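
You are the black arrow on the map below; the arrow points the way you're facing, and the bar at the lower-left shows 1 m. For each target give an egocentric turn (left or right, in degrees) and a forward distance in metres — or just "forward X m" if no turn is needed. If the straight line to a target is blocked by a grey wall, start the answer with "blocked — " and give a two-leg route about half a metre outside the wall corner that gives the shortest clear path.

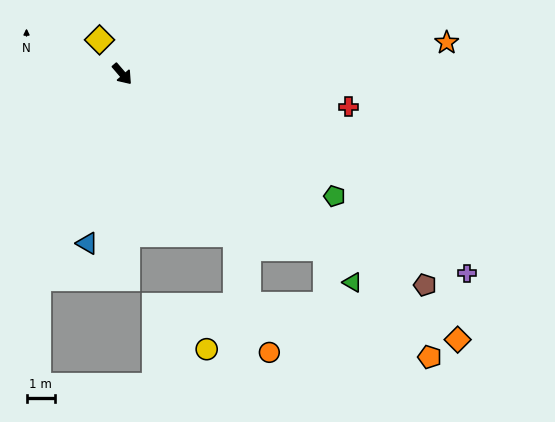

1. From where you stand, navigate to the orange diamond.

turn left 11°, forward 15.1 m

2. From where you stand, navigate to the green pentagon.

turn left 19°, forward 8.7 m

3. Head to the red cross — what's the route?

turn left 41°, forward 8.1 m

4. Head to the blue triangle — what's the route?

turn right 52°, forward 6.1 m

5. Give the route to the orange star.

turn left 55°, forward 11.5 m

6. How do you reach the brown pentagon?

turn left 14°, forward 13.0 m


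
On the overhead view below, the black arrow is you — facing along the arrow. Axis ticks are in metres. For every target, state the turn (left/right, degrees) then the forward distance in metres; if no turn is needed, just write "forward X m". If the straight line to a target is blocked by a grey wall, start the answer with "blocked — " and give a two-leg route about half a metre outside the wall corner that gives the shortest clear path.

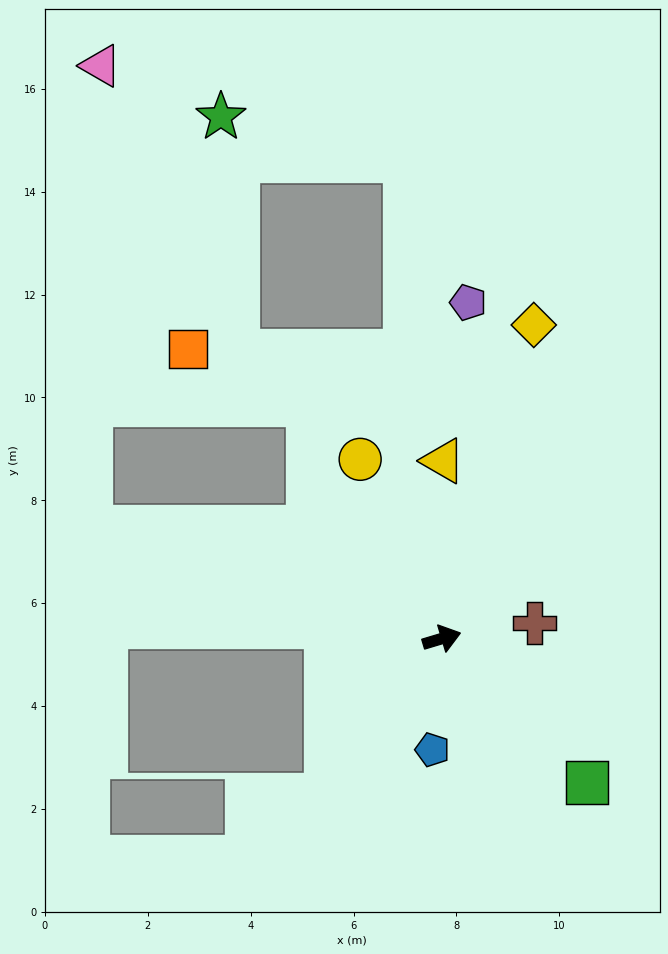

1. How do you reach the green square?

turn right 61°, forward 4.0 m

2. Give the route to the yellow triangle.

turn left 73°, forward 3.5 m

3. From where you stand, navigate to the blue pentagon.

turn right 112°, forward 2.2 m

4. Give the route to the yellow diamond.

turn left 57°, forward 6.4 m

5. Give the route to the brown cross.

turn right 7°, forward 1.8 m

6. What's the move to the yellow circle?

turn left 98°, forward 3.8 m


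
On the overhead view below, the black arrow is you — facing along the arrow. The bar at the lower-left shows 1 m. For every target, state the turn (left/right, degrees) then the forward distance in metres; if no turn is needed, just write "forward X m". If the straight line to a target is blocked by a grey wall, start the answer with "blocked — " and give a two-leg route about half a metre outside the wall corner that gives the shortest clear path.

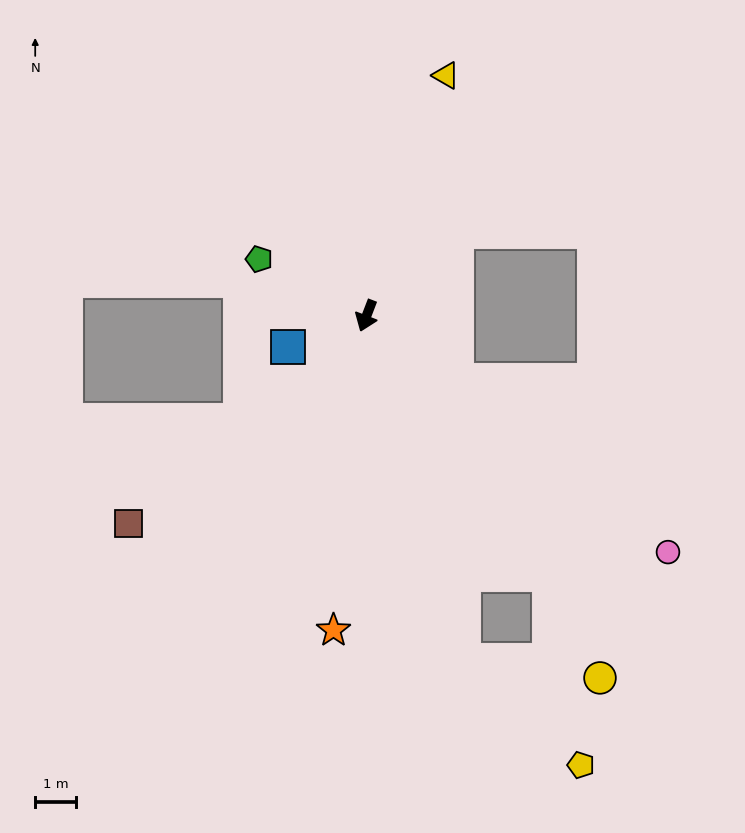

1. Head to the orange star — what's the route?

turn left 15°, forward 7.7 m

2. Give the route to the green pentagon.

turn right 97°, forward 3.0 m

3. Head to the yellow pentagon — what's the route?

blocked — turn left 56°, forward 7.7 m, then turn right 25°, forward 4.7 m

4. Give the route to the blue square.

turn right 47°, forward 2.1 m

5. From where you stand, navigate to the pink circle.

turn left 73°, forward 9.3 m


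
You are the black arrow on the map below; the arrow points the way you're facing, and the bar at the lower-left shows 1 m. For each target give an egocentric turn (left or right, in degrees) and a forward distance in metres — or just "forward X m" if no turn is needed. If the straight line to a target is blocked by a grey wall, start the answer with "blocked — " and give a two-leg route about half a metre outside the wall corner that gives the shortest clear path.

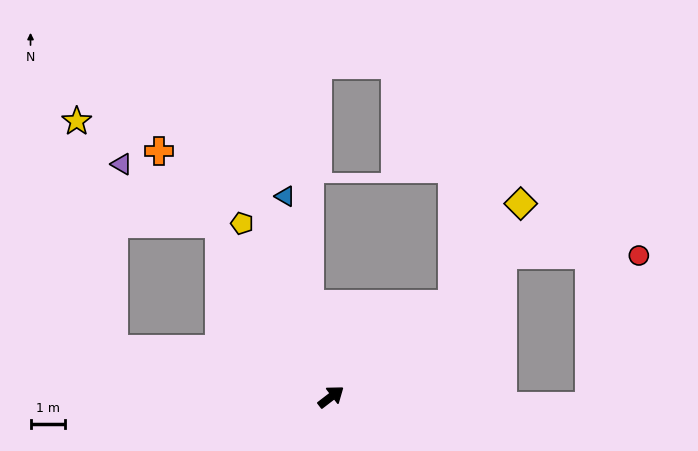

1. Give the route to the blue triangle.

turn left 65°, forward 6.0 m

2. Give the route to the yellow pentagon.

turn left 80°, forward 5.7 m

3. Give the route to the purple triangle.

blocked — turn left 85°, forward 6.0 m, then turn left 26°, forward 3.4 m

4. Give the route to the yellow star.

blocked — turn left 130°, forward 6.5 m, then turn right 68°, forward 6.8 m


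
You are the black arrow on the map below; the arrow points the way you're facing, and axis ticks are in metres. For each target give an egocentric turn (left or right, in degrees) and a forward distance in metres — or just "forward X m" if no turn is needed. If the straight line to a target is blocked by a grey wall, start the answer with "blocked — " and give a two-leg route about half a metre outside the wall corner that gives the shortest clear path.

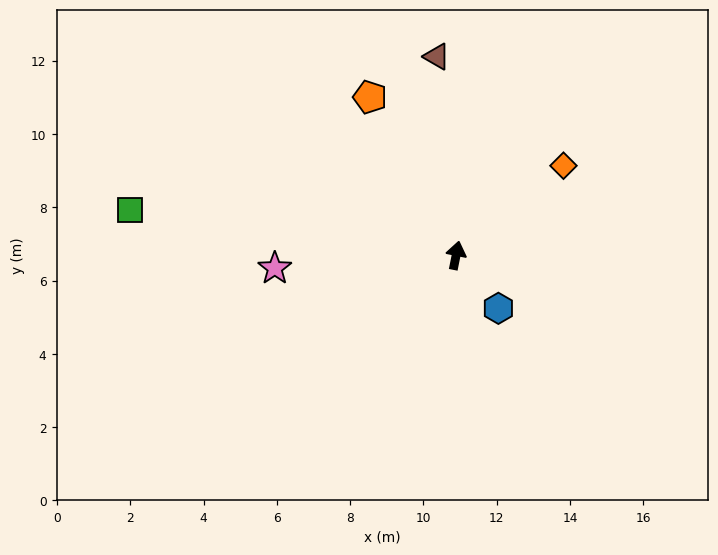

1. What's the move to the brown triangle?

turn left 17°, forward 5.4 m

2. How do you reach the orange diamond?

turn right 39°, forward 3.8 m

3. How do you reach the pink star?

turn left 105°, forward 5.0 m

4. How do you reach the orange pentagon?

turn left 40°, forward 4.9 m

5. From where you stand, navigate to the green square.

turn left 93°, forward 9.0 m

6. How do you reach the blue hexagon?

turn right 130°, forward 1.9 m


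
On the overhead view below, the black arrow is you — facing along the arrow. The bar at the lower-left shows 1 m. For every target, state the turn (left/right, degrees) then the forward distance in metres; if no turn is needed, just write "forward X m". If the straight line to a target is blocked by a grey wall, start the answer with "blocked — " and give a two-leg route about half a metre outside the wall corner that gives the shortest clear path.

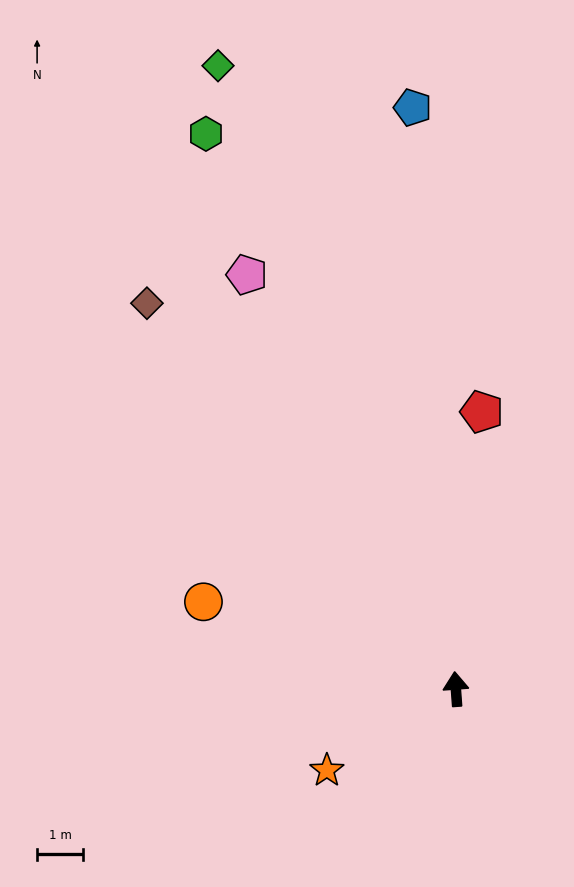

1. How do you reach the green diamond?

turn left 17°, forward 14.5 m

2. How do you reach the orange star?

turn left 118°, forward 3.3 m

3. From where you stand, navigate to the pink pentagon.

turn left 23°, forward 10.1 m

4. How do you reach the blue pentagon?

forward 12.7 m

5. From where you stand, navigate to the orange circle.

turn left 67°, forward 5.8 m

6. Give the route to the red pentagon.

turn right 10°, forward 6.0 m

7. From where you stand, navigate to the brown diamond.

turn left 35°, forward 10.7 m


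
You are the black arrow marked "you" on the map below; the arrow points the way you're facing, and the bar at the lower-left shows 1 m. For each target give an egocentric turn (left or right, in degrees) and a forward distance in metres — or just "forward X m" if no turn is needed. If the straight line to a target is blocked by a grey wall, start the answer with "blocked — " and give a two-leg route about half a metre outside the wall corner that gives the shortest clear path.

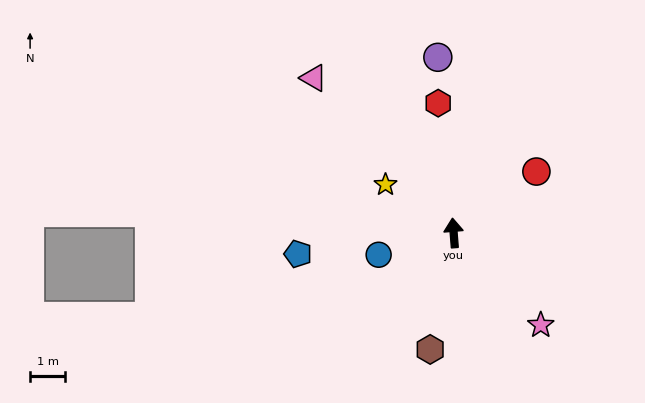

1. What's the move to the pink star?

turn right 141°, forward 3.6 m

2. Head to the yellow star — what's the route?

turn left 50°, forward 2.4 m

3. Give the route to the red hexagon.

turn left 2°, forward 3.7 m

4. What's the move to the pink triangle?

turn left 38°, forward 6.0 m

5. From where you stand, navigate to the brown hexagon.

turn left 164°, forward 3.4 m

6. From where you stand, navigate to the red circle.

turn right 58°, forward 3.0 m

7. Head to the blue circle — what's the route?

turn left 102°, forward 2.2 m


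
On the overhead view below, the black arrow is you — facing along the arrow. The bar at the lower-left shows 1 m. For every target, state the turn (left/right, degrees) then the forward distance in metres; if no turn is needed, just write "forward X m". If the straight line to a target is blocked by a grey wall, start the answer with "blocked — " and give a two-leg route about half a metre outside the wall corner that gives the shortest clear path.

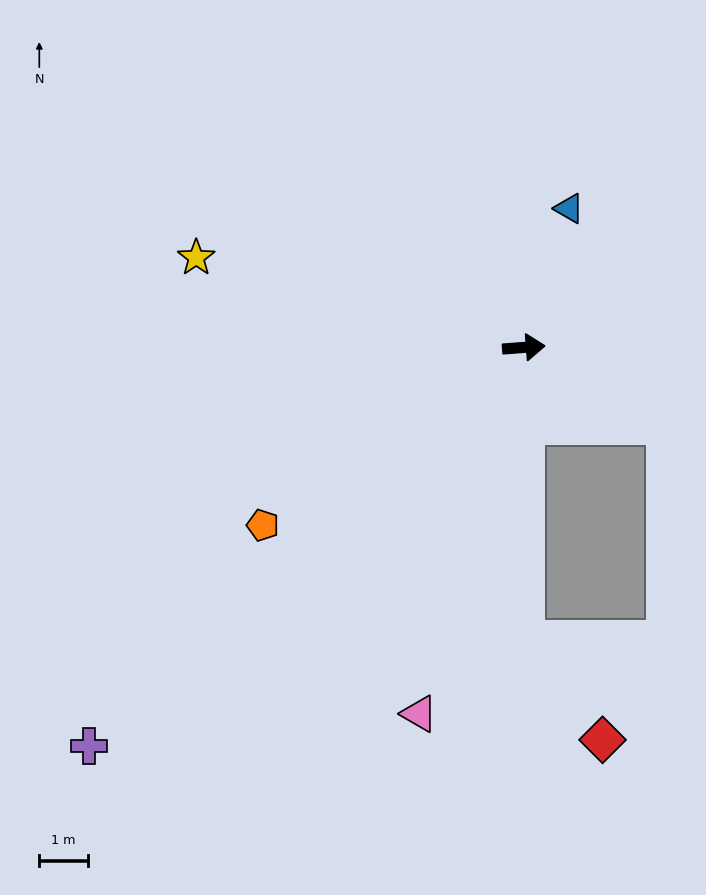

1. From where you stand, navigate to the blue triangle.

turn left 68°, forward 3.0 m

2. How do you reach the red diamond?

blocked — turn right 94°, forward 6.0 m, then turn left 38°, forward 2.6 m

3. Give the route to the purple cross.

turn right 142°, forward 12.1 m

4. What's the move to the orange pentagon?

turn right 150°, forward 6.5 m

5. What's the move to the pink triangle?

turn right 110°, forward 7.8 m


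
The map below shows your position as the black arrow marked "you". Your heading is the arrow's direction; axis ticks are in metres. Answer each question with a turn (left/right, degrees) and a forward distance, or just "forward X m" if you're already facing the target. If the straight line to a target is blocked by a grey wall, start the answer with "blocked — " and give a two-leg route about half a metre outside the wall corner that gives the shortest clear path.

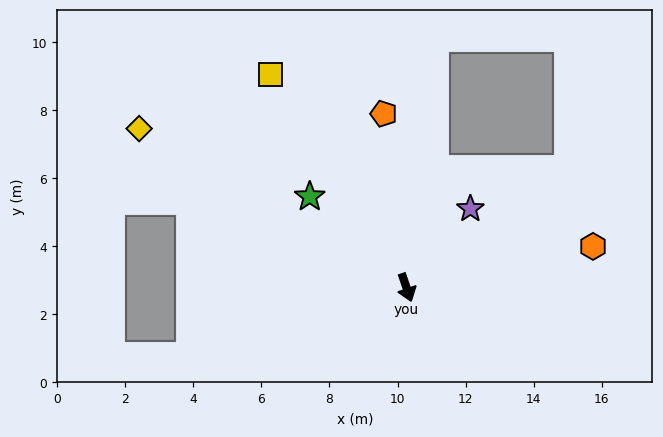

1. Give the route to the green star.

turn right 152°, forward 3.9 m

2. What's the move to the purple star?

turn left 122°, forward 3.0 m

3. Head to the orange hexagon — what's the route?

turn left 84°, forward 5.6 m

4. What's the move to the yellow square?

turn right 166°, forward 7.4 m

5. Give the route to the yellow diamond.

turn right 140°, forward 9.1 m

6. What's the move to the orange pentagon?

turn left 169°, forward 5.2 m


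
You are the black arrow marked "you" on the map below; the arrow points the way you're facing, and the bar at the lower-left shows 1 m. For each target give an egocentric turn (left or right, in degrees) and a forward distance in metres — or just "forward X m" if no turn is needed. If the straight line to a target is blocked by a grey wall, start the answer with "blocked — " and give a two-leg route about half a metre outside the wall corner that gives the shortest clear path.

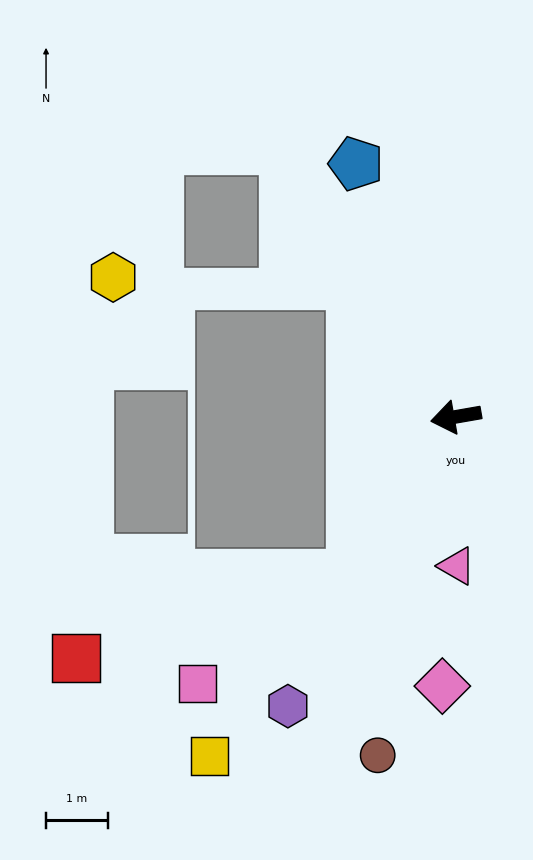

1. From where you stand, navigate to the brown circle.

turn left 67°, forward 5.6 m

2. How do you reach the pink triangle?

turn left 80°, forward 2.4 m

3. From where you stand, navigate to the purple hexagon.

turn left 50°, forward 5.4 m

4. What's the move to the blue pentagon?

turn right 78°, forward 4.4 m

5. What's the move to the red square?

blocked — turn left 47°, forward 3.1 m, then turn right 40°, forward 4.7 m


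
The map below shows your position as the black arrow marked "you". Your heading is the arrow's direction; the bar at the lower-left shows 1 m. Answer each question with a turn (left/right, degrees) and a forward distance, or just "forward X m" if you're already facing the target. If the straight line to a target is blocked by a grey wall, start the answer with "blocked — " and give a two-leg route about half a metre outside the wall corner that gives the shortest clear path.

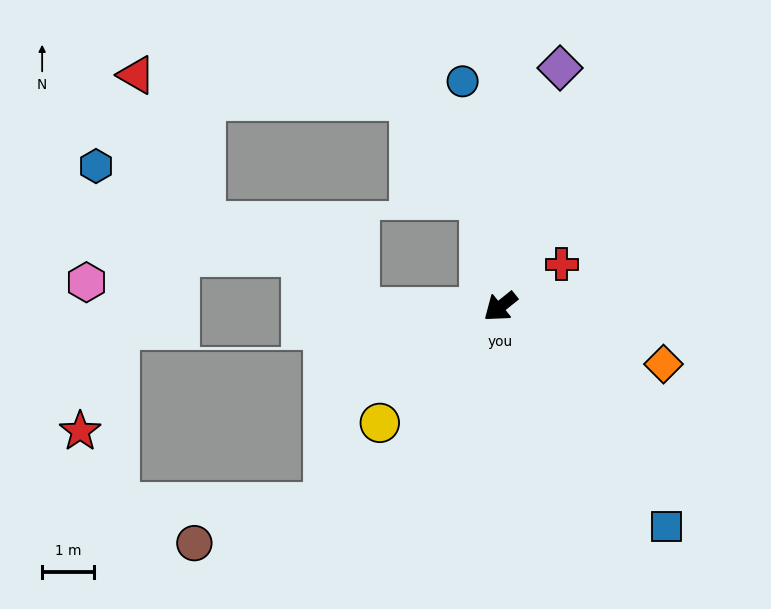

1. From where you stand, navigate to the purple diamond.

turn right 143°, forward 4.7 m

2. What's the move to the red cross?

turn left 176°, forward 1.4 m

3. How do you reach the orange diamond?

turn left 122°, forward 3.3 m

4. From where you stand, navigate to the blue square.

turn left 88°, forward 5.3 m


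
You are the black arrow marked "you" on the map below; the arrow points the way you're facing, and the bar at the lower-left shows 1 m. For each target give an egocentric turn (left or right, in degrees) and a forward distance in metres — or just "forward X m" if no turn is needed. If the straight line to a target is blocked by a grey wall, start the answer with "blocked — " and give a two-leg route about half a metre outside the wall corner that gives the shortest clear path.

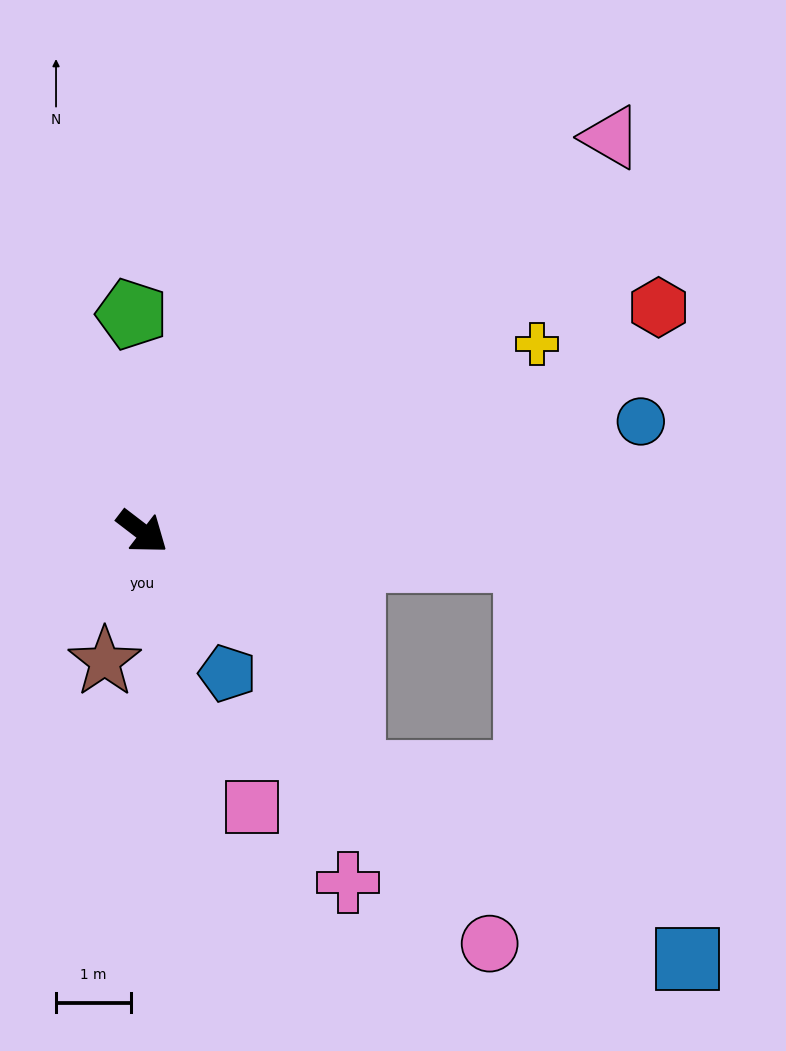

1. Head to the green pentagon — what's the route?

turn left 130°, forward 2.9 m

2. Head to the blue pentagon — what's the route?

turn right 22°, forward 2.2 m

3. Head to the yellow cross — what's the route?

turn left 63°, forward 5.8 m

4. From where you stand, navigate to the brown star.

turn right 69°, forward 1.8 m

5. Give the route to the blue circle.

turn left 50°, forward 6.8 m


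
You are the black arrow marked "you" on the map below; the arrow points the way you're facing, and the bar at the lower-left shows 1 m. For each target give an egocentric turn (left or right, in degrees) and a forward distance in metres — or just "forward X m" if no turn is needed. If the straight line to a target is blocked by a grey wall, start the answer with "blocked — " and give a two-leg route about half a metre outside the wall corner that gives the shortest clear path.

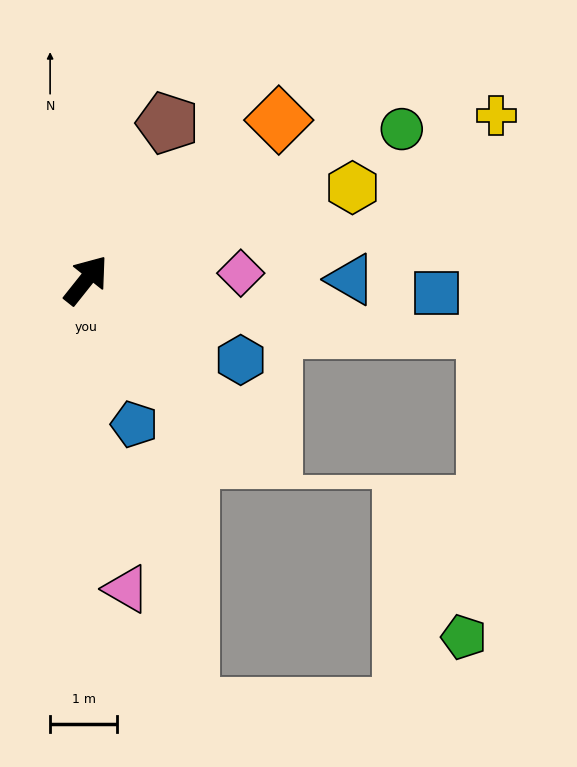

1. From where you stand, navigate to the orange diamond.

turn right 12°, forward 3.7 m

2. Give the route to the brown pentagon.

turn left 11°, forward 2.6 m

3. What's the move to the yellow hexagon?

turn right 32°, forward 4.2 m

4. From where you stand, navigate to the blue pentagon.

turn right 123°, forward 2.3 m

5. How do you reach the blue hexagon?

turn right 79°, forward 2.6 m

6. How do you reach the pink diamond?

turn right 49°, forward 2.3 m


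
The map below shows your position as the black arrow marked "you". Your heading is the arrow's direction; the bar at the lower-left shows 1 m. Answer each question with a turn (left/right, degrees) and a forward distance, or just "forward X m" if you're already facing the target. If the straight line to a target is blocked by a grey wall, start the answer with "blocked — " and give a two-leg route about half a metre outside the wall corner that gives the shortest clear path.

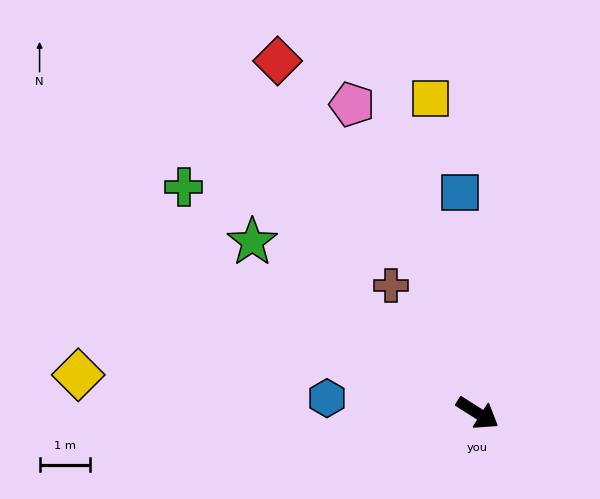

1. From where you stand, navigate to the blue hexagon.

turn right 153°, forward 3.0 m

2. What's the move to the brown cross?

turn left 156°, forward 3.0 m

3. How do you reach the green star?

turn left 175°, forward 5.6 m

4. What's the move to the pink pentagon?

turn left 144°, forward 6.6 m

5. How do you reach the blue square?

turn left 127°, forward 4.4 m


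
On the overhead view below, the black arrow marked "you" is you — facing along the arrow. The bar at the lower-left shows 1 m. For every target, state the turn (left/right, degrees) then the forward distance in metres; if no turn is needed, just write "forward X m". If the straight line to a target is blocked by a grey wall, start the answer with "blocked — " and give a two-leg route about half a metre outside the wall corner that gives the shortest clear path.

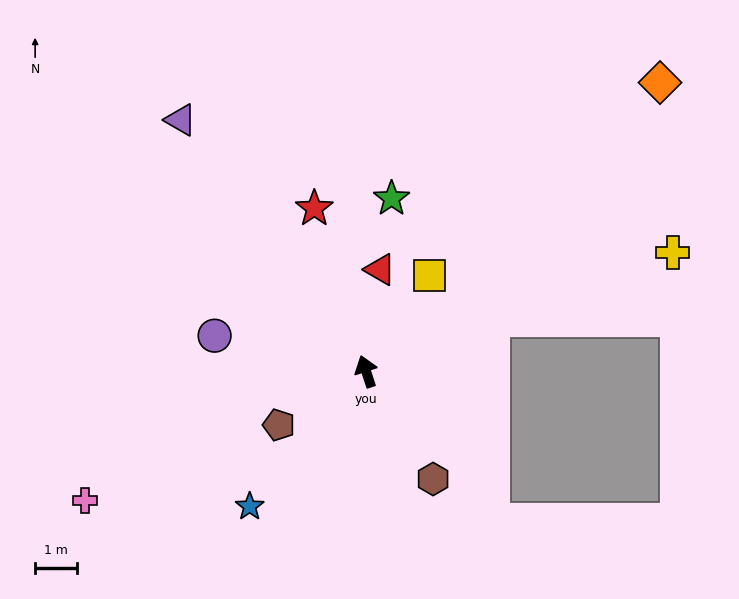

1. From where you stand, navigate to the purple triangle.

turn left 18°, forward 7.4 m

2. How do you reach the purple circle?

turn left 59°, forward 3.7 m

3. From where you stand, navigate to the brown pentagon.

turn left 103°, forward 2.4 m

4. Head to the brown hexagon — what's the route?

turn right 166°, forward 3.0 m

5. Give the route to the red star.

forward 4.1 m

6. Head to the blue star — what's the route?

turn left 121°, forward 4.2 m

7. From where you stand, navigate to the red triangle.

turn right 26°, forward 2.4 m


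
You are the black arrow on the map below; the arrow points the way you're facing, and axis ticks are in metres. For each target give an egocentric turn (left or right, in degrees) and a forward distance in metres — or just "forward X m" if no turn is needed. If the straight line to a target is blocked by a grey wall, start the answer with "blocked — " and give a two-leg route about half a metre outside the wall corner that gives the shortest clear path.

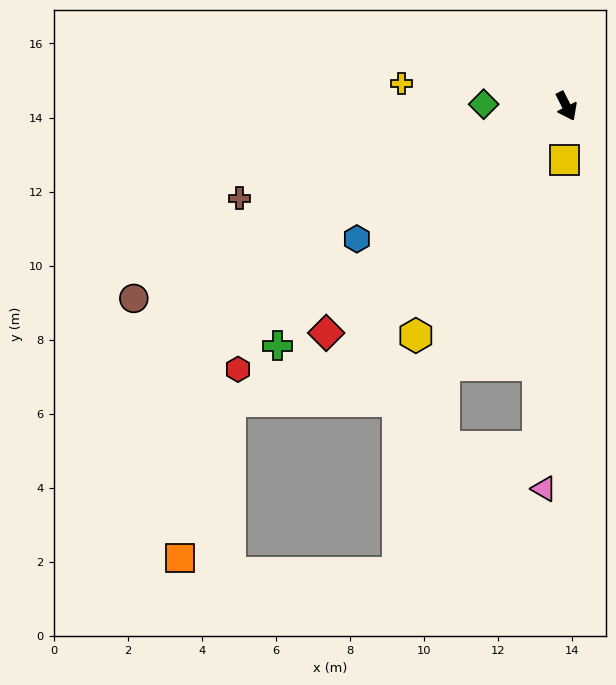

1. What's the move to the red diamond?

turn right 73°, forward 8.9 m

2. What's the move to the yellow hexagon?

turn right 60°, forward 7.4 m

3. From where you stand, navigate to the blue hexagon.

turn right 84°, forward 6.7 m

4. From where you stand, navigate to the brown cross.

turn right 101°, forward 9.2 m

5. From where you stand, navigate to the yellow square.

turn right 29°, forward 1.5 m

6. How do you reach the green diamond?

turn right 118°, forward 2.2 m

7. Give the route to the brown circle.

turn right 93°, forward 12.8 m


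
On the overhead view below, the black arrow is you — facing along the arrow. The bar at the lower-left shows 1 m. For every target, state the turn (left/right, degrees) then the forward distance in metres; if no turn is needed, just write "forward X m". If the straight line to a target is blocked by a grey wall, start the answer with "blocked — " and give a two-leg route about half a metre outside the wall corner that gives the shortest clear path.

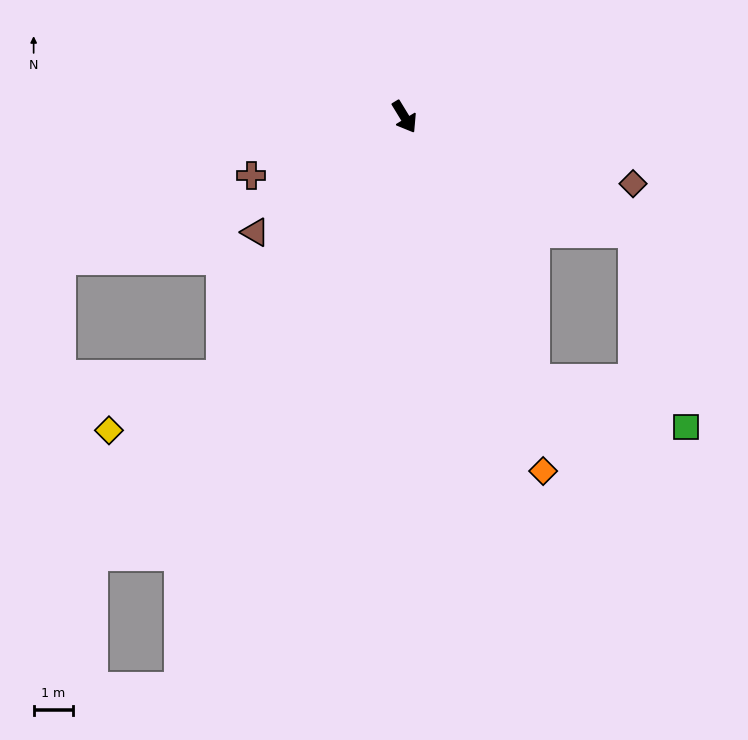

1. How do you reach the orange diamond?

turn right 10°, forward 9.7 m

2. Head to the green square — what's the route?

blocked — turn right 5°, forward 7.5 m, then turn left 47°, forward 4.1 m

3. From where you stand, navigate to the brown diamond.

turn left 42°, forward 6.1 m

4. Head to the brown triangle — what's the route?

turn right 84°, forward 4.8 m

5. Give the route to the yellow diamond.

blocked — turn right 66°, forward 8.1 m, then turn right 30°, forward 3.2 m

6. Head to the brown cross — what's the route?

turn right 100°, forward 4.2 m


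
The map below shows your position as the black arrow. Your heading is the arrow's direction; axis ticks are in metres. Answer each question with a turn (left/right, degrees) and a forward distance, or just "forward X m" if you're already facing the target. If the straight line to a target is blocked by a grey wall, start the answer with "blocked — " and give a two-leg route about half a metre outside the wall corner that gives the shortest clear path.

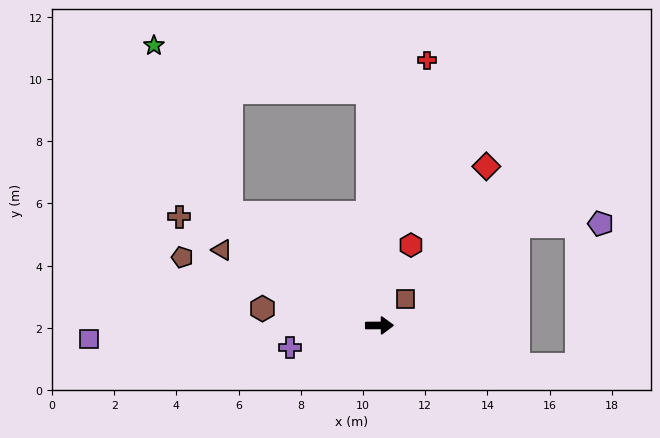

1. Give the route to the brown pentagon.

turn left 161°, forward 6.7 m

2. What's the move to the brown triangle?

turn left 154°, forward 5.6 m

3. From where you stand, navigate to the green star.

blocked — turn left 143°, forward 6.0 m, then turn right 29°, forward 5.9 m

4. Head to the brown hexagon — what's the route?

turn left 171°, forward 3.8 m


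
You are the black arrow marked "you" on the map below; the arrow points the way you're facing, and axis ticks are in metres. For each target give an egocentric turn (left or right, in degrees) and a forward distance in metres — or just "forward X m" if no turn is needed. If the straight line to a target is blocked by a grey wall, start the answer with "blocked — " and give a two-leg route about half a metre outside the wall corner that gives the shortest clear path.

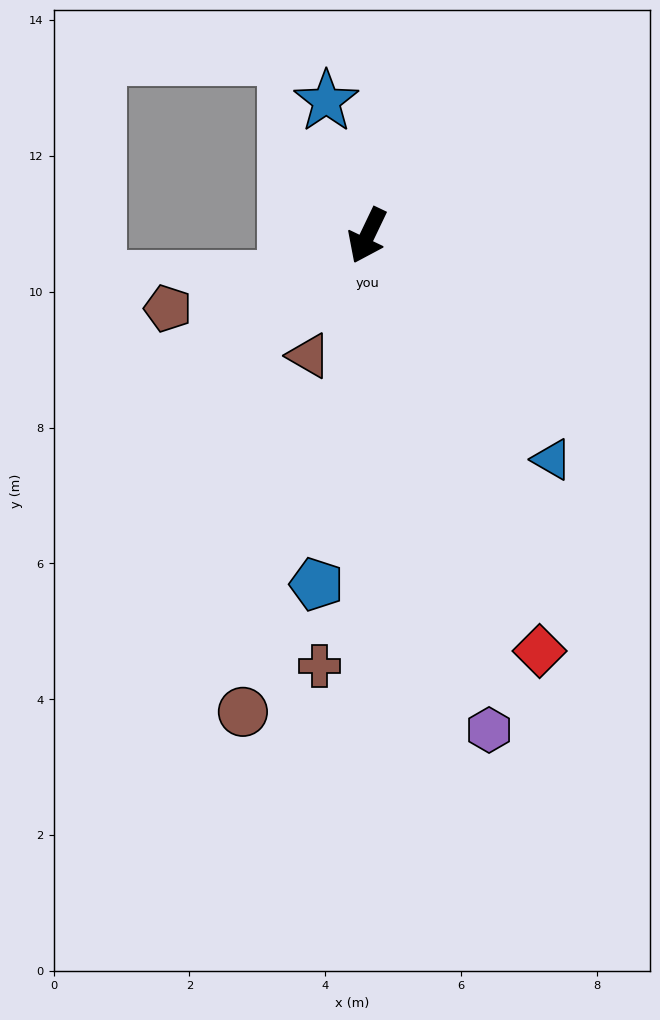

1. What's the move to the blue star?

turn right 137°, forward 2.1 m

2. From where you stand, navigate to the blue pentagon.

turn left 17°, forward 5.2 m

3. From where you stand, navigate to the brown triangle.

forward 2.0 m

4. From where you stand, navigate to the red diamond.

turn left 48°, forward 6.6 m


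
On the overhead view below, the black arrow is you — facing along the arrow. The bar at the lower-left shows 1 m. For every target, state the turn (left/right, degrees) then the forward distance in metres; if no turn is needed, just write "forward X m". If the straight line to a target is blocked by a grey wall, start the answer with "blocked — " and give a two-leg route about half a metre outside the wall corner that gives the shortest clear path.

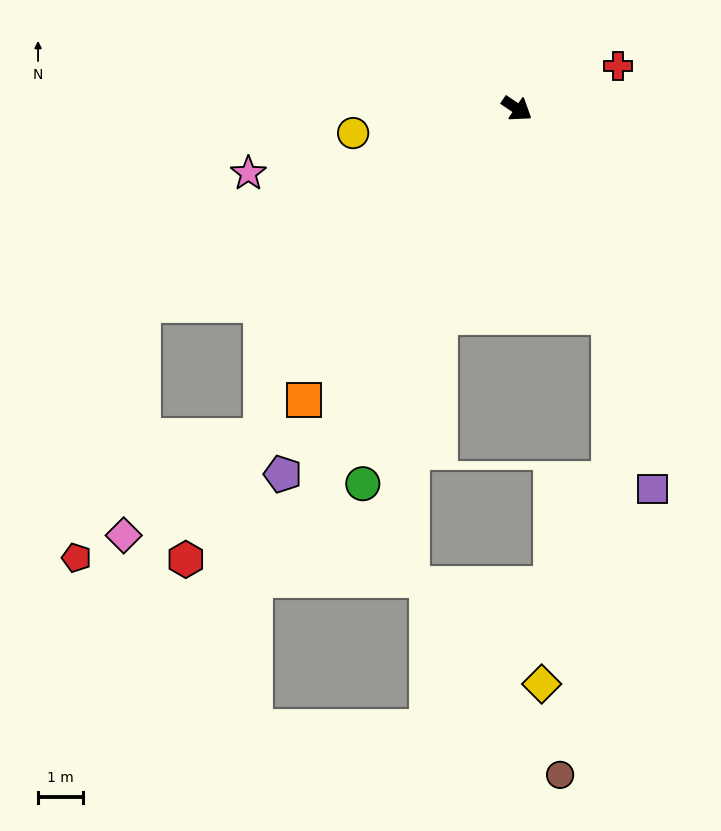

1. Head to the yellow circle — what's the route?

turn right 138°, forward 3.7 m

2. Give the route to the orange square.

turn right 92°, forward 8.0 m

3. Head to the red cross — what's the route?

turn left 57°, forward 2.4 m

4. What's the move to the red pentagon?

blocked — turn right 119°, forward 9.4 m, then turn left 48°, forward 5.8 m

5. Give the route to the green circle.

turn right 78°, forward 9.0 m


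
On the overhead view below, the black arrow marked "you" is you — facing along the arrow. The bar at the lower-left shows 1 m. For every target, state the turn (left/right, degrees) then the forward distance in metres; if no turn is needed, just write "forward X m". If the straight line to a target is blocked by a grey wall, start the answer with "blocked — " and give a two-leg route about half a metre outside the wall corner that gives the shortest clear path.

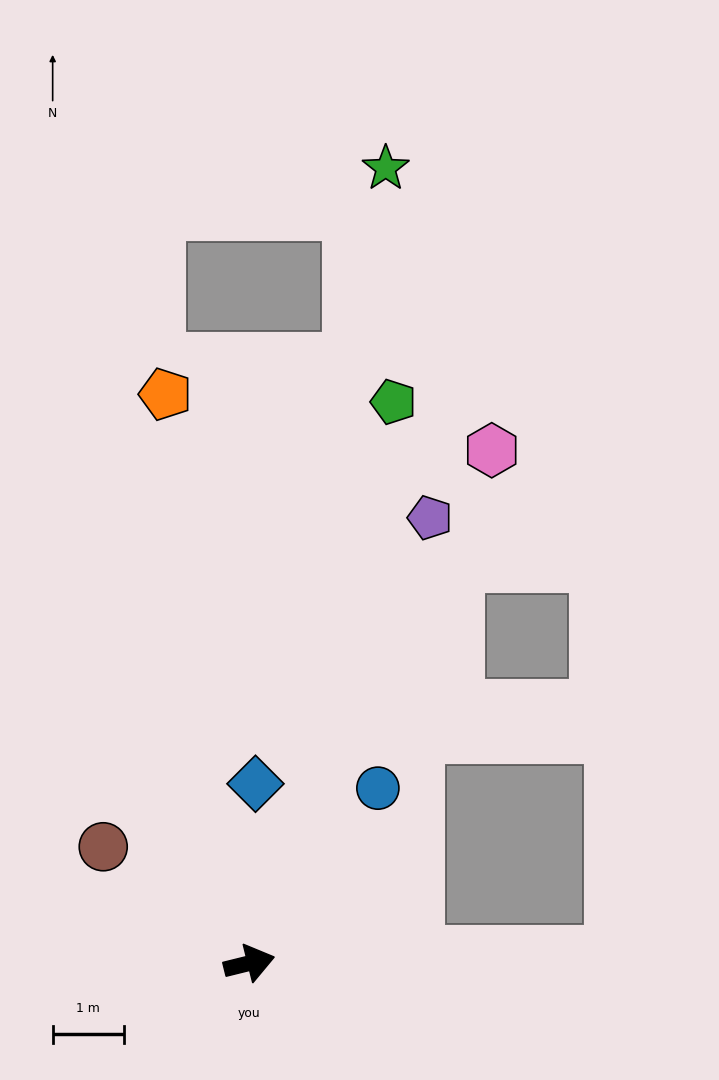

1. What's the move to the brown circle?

turn left 128°, forward 2.6 m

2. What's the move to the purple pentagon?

turn left 54°, forward 6.7 m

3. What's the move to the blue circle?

turn left 40°, forward 3.0 m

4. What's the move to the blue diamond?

turn left 74°, forward 2.5 m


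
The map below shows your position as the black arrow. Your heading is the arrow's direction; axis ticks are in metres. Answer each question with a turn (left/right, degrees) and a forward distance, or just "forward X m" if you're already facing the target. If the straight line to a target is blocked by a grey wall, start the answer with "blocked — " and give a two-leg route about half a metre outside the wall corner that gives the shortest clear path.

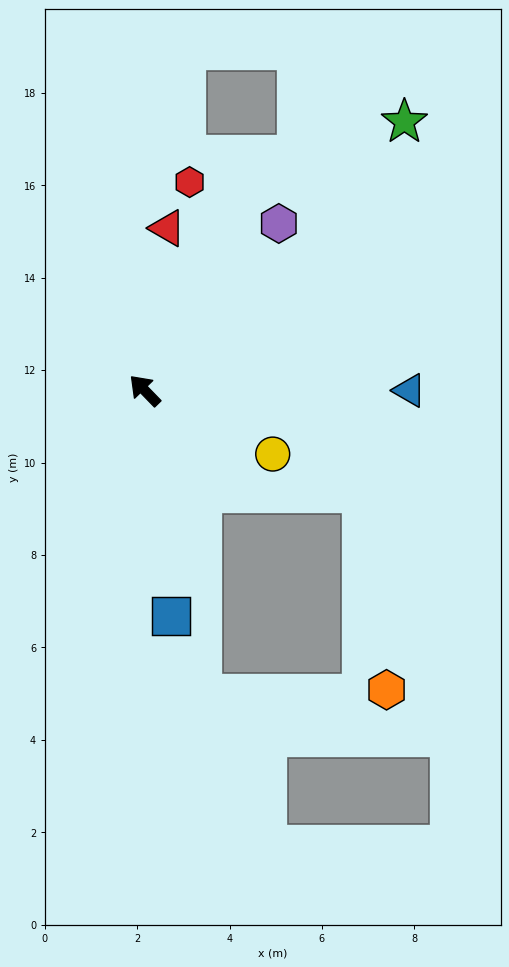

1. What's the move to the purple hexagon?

turn right 83°, forward 4.6 m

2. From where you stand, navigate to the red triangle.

turn right 52°, forward 3.5 m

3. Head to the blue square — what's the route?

turn left 142°, forward 4.9 m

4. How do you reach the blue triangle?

turn right 134°, forward 5.7 m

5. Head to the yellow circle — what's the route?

turn right 161°, forward 3.1 m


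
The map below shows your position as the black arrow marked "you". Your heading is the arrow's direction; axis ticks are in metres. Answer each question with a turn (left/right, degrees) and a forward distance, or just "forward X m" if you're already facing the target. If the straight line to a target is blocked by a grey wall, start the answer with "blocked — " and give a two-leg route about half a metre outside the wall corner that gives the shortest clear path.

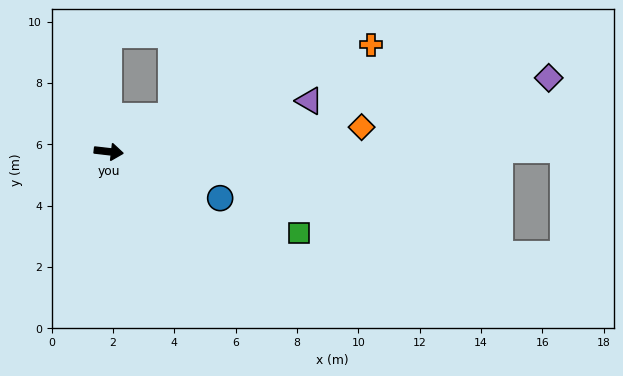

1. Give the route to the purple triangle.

turn left 21°, forward 6.7 m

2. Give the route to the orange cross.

turn left 29°, forward 9.2 m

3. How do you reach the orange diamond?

turn left 12°, forward 8.3 m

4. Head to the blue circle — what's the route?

turn right 16°, forward 3.9 m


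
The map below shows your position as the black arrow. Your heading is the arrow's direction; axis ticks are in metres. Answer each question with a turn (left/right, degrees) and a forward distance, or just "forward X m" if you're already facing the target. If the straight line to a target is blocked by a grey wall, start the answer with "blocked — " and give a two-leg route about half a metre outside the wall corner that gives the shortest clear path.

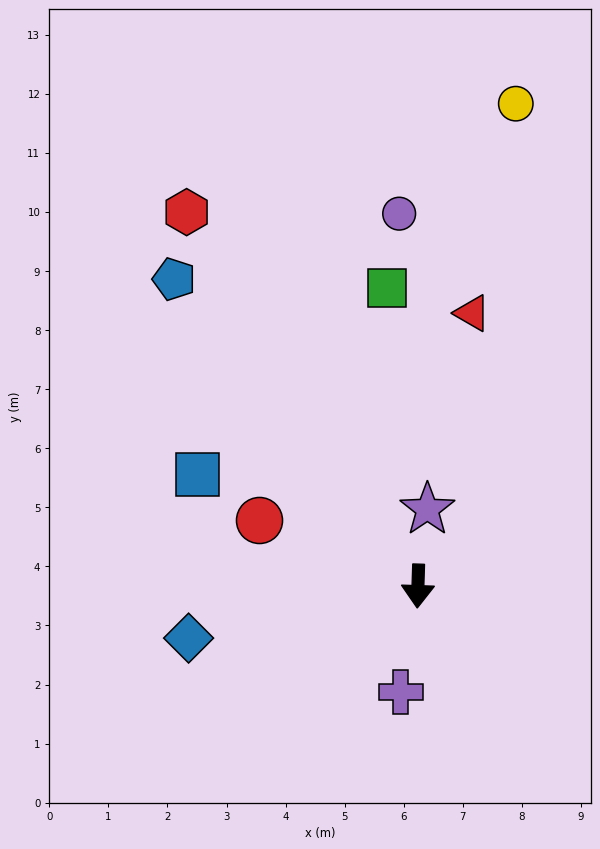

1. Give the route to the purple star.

turn left 175°, forward 1.3 m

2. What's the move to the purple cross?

turn right 7°, forward 1.8 m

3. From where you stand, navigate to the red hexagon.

turn right 146°, forward 7.4 m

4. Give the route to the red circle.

turn right 111°, forward 2.9 m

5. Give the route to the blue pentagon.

turn right 140°, forward 6.6 m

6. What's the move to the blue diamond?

turn right 75°, forward 4.0 m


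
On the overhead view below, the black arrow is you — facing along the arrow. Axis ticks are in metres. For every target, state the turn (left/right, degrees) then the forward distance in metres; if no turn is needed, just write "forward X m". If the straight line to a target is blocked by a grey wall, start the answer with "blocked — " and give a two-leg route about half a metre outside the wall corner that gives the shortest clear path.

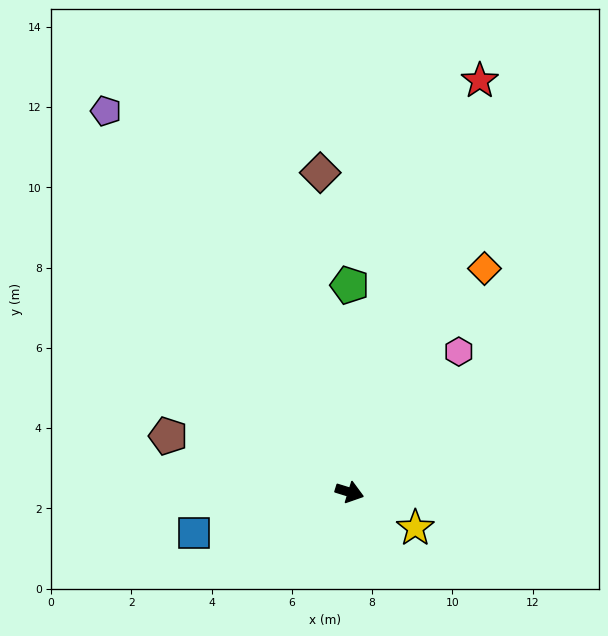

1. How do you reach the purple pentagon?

turn left 140°, forward 11.3 m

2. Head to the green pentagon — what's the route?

turn left 107°, forward 5.2 m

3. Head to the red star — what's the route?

turn left 90°, forward 10.8 m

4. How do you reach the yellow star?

turn right 11°, forward 1.9 m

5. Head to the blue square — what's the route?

turn right 148°, forward 4.0 m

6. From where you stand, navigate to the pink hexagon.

turn left 69°, forward 4.4 m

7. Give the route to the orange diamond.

turn left 76°, forward 6.5 m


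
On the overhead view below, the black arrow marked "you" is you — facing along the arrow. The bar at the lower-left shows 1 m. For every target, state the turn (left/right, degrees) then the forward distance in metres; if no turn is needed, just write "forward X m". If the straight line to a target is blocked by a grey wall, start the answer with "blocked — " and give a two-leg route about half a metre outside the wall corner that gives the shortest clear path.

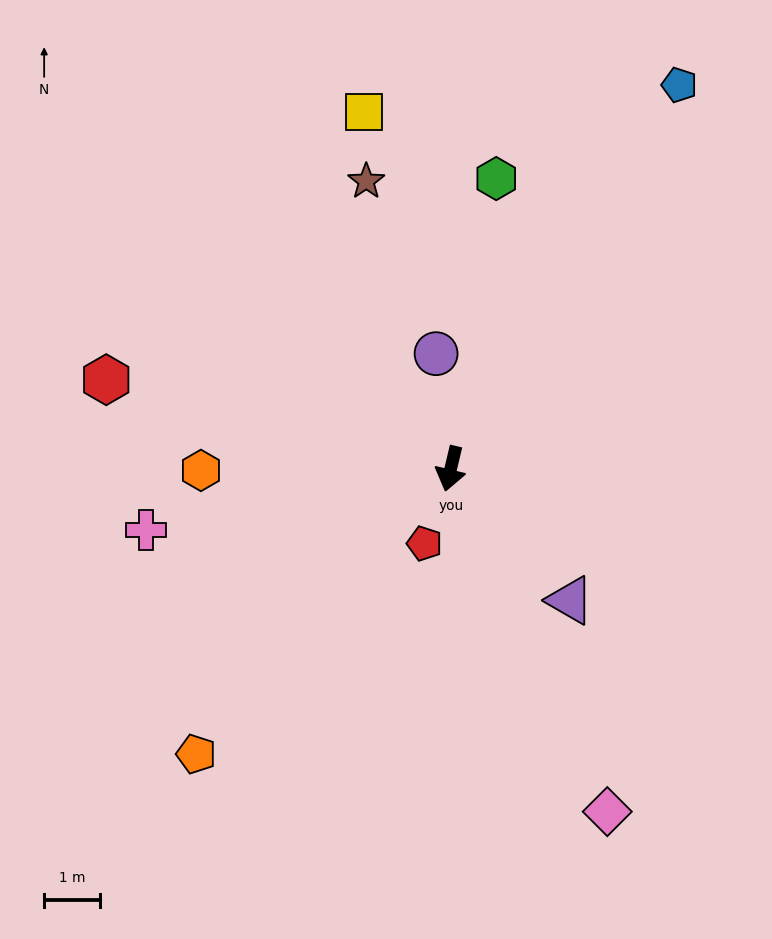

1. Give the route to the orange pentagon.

turn right 28°, forward 6.9 m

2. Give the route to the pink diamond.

turn left 38°, forward 6.8 m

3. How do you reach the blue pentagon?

turn left 163°, forward 8.1 m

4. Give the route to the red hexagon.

turn right 91°, forward 6.4 m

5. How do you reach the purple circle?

turn right 159°, forward 2.1 m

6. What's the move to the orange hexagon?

turn right 76°, forward 4.5 m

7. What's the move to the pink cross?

turn right 65°, forward 5.6 m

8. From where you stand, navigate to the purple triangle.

turn left 56°, forward 3.2 m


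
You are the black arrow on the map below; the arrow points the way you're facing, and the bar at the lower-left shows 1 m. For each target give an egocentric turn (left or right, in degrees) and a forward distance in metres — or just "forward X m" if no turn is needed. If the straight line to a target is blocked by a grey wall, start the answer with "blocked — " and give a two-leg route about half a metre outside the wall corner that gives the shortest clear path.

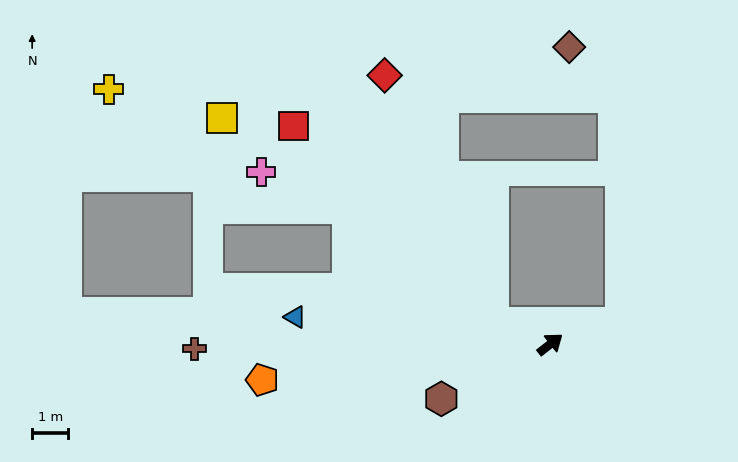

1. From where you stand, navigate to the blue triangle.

turn left 136°, forward 7.1 m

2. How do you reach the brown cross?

turn left 143°, forward 9.8 m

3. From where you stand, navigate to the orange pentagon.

turn left 149°, forward 8.0 m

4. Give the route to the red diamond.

blocked — turn left 121°, forward 1.7 m, then turn right 45°, forward 7.4 m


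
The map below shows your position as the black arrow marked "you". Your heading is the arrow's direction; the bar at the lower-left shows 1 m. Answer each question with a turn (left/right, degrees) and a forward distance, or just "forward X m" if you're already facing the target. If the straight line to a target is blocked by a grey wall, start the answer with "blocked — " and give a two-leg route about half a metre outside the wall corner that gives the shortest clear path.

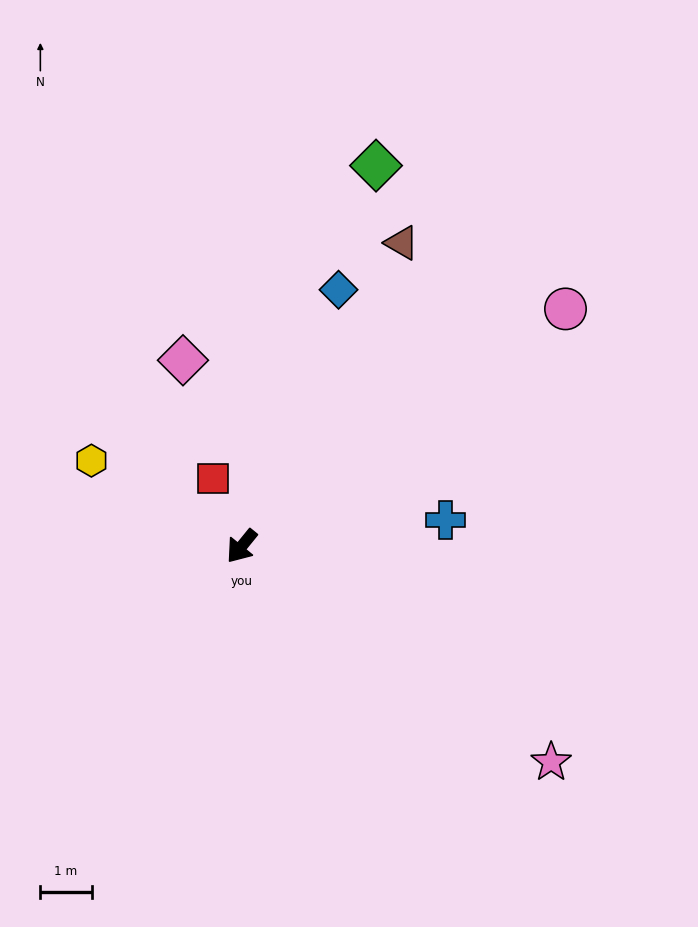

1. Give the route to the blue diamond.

turn right 162°, forward 5.4 m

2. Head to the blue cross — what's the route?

turn left 136°, forward 4.0 m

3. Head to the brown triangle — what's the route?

turn right 169°, forward 6.7 m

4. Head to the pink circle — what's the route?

turn left 165°, forward 7.8 m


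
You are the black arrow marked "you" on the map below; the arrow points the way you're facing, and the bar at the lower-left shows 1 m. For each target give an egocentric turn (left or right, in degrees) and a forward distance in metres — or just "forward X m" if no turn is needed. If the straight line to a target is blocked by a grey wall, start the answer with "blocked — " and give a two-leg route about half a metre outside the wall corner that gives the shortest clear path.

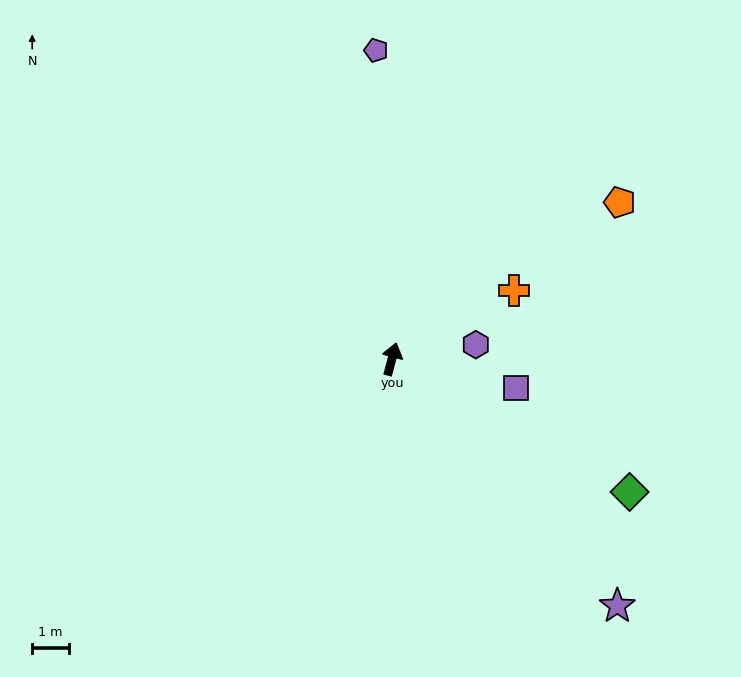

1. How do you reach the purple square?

turn right 88°, forward 3.5 m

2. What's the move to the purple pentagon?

turn left 18°, forward 8.4 m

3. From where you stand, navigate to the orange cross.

turn right 46°, forward 3.8 m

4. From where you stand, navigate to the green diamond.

turn right 104°, forward 7.4 m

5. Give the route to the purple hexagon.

turn right 65°, forward 2.3 m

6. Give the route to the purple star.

turn right 123°, forward 9.1 m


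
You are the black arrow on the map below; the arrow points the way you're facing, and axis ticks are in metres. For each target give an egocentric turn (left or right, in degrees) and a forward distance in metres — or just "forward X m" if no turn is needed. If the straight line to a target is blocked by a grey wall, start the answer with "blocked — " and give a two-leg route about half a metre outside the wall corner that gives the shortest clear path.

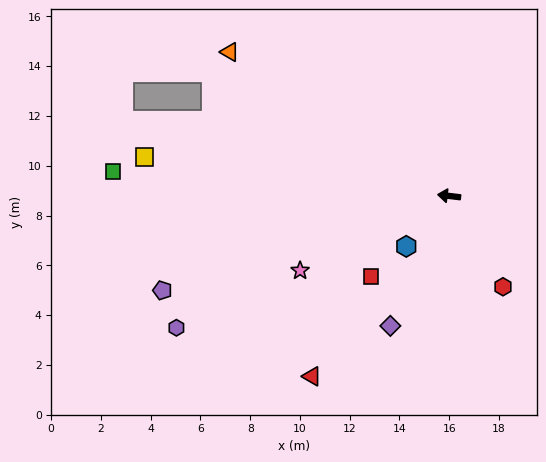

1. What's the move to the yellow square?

forward 12.3 m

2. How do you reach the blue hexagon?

turn left 56°, forward 2.7 m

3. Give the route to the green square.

turn left 3°, forward 13.6 m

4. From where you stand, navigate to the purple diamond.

turn left 72°, forward 5.7 m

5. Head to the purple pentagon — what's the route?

turn left 25°, forward 12.1 m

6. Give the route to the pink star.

turn left 33°, forward 6.7 m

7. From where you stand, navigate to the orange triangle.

turn right 26°, forward 10.5 m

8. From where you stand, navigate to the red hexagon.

turn left 127°, forward 4.2 m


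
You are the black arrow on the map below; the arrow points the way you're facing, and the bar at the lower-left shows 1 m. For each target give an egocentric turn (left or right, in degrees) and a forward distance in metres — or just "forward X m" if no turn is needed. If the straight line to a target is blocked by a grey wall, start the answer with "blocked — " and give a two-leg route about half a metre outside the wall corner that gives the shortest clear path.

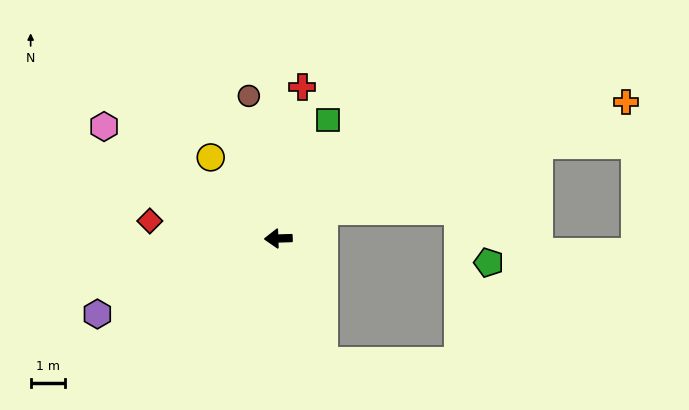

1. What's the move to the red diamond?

turn right 10°, forward 3.8 m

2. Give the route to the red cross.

turn right 101°, forward 4.5 m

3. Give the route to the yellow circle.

turn right 52°, forward 3.1 m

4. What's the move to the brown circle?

turn right 80°, forward 4.2 m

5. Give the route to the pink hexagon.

turn right 35°, forward 6.0 m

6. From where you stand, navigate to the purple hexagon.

turn left 21°, forward 5.7 m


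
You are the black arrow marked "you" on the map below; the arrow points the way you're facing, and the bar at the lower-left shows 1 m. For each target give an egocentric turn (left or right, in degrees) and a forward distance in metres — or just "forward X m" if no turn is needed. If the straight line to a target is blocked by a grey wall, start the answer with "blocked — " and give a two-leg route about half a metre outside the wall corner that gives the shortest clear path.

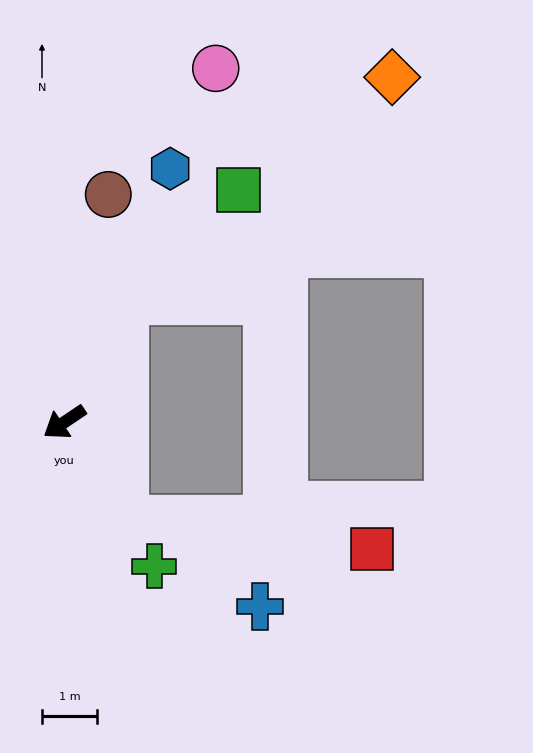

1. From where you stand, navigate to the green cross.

turn left 88°, forward 3.1 m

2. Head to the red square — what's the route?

blocked — turn left 88°, forward 2.1 m, then turn left 51°, forward 4.5 m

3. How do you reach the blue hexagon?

turn right 147°, forward 5.0 m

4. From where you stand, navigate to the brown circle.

turn right 135°, forward 4.2 m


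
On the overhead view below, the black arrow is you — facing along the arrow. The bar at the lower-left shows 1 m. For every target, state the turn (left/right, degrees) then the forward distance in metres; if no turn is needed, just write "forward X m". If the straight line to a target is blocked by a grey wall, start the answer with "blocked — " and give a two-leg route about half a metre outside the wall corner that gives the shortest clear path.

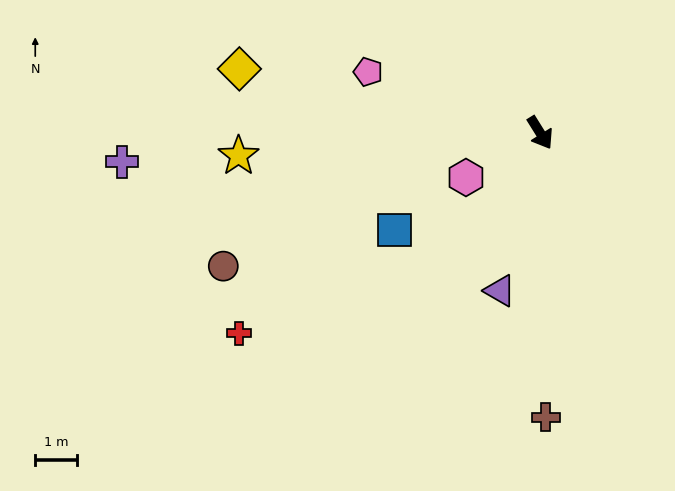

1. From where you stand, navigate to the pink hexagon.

turn right 91°, forward 2.1 m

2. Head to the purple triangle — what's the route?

turn right 46°, forward 3.9 m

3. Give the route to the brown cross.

turn right 31°, forward 6.8 m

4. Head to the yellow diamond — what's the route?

turn right 134°, forward 7.4 m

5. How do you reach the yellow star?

turn right 118°, forward 7.3 m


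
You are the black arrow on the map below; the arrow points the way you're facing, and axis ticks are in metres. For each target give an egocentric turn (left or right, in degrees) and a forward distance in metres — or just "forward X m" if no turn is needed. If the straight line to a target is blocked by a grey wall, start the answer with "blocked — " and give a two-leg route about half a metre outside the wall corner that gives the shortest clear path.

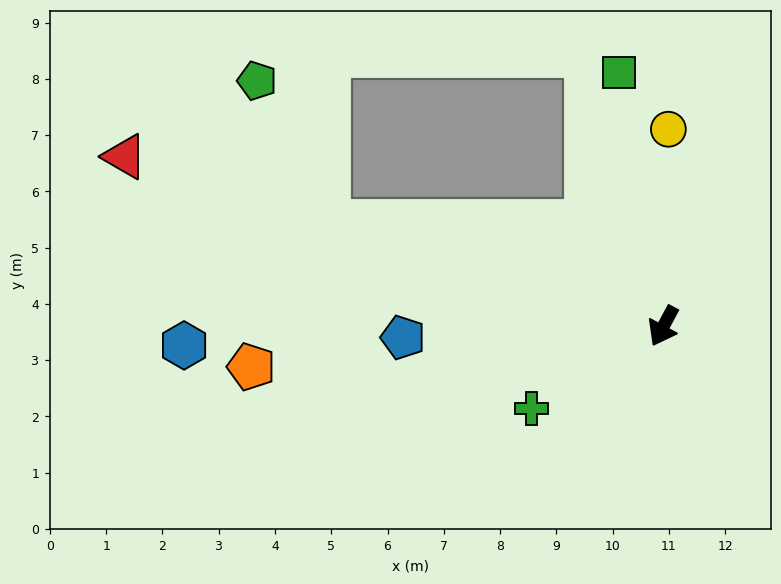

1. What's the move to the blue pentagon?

turn right 59°, forward 4.6 m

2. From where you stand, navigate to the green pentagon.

blocked — turn right 79°, forward 6.3 m, then turn right 47°, forward 2.8 m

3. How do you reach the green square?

turn right 142°, forward 4.6 m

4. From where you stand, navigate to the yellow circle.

turn right 153°, forward 3.5 m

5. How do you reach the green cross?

turn right 30°, forward 2.8 m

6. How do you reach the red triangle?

turn right 79°, forward 10.0 m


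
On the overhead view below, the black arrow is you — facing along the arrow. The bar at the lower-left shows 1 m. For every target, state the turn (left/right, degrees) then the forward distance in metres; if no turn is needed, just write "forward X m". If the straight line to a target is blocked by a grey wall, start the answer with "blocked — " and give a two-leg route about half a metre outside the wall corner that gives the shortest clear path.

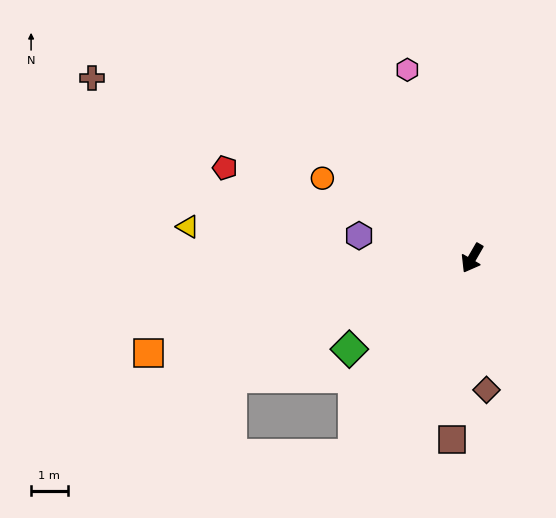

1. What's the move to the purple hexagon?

turn right 71°, forward 3.1 m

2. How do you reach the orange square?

turn right 44°, forward 9.2 m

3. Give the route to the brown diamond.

turn left 36°, forward 3.6 m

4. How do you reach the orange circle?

turn right 88°, forward 4.6 m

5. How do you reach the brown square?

turn left 24°, forward 5.0 m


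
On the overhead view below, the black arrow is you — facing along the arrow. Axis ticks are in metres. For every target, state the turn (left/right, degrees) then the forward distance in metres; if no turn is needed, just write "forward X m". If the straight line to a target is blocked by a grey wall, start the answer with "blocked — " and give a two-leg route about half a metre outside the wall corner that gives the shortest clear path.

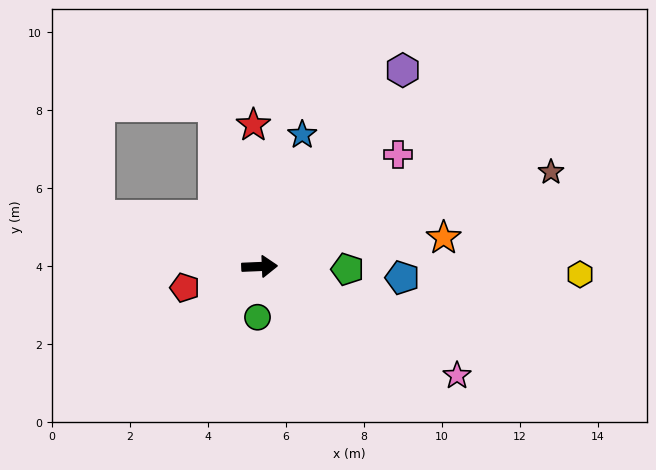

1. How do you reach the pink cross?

turn left 37°, forward 4.6 m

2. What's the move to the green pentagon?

turn right 4°, forward 2.3 m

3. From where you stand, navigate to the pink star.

turn right 31°, forward 5.8 m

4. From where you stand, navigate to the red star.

turn left 90°, forward 3.6 m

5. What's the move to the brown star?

turn left 16°, forward 7.9 m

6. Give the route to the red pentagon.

turn right 167°, forward 2.0 m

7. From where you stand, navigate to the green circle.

turn right 95°, forward 1.3 m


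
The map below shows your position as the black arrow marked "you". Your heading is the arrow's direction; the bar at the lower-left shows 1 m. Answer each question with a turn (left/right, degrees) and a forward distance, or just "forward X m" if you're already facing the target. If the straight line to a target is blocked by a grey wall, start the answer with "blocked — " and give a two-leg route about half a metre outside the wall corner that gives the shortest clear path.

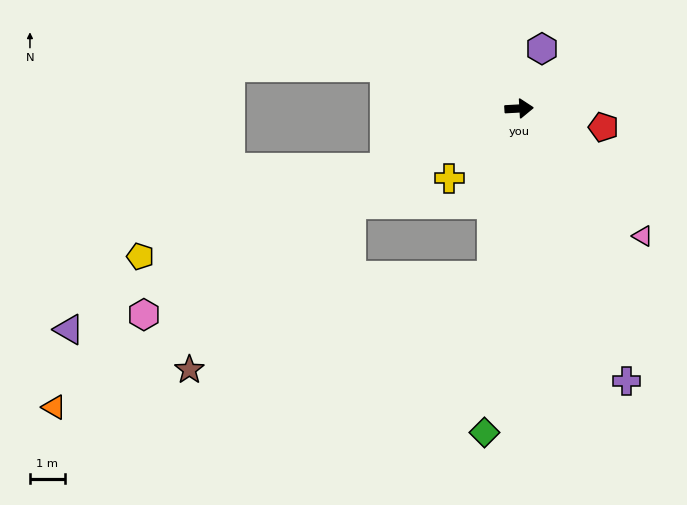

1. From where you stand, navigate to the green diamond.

turn right 99°, forward 9.4 m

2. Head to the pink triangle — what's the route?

turn right 49°, forward 5.1 m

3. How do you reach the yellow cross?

turn right 138°, forward 2.9 m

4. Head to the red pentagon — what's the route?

turn right 16°, forward 2.5 m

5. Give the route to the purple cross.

turn right 72°, forward 8.5 m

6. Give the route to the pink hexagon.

turn right 154°, forward 12.4 m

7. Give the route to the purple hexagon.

turn left 66°, forward 1.9 m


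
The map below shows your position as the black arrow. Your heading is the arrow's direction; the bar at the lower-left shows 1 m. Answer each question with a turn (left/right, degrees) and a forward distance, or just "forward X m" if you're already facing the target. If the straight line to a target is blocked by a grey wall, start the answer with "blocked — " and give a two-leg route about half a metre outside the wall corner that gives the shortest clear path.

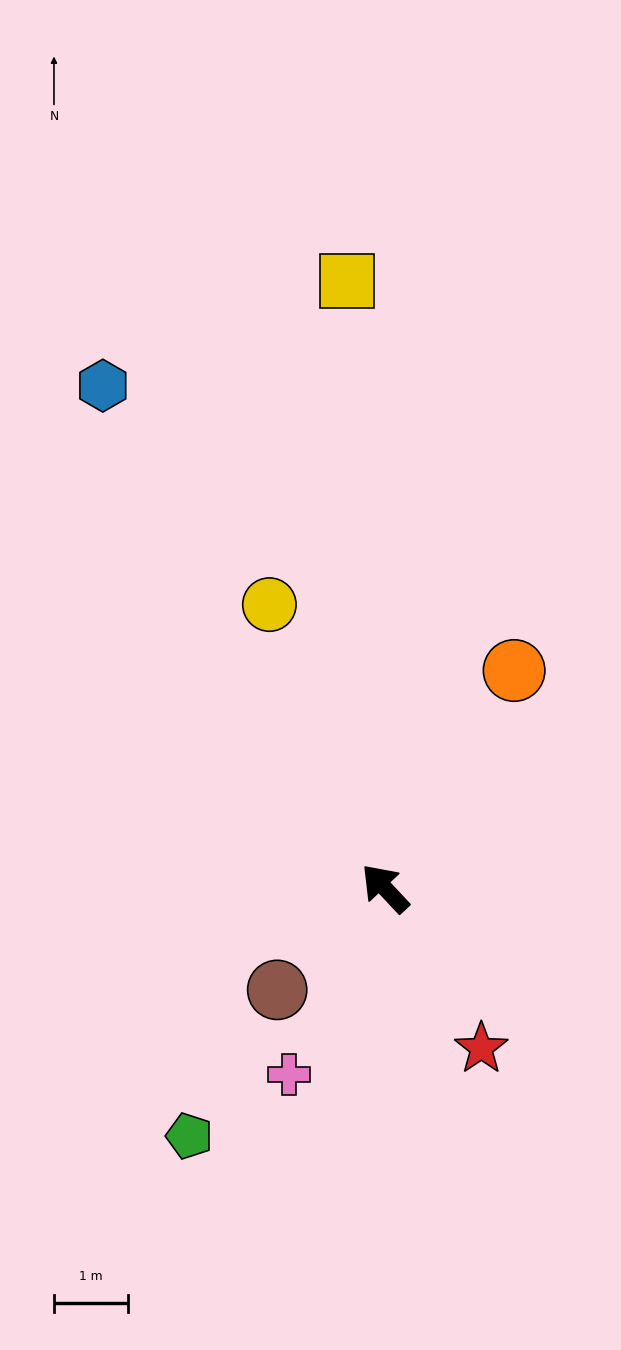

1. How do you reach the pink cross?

turn left 110°, forward 2.8 m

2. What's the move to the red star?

turn left 168°, forward 2.5 m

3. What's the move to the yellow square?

turn right 40°, forward 8.3 m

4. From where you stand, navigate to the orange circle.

turn right 74°, forward 3.4 m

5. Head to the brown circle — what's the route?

turn left 90°, forward 2.0 m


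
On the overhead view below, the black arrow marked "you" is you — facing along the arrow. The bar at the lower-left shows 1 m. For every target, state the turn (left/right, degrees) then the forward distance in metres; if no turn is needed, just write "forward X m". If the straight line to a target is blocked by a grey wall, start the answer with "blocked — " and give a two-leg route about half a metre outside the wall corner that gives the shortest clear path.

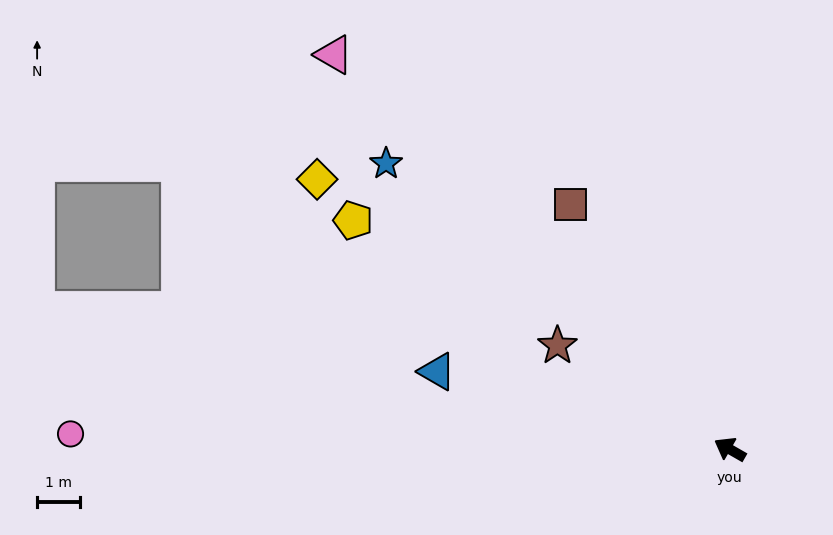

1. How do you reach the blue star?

turn right 10°, forward 10.3 m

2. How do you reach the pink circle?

turn left 29°, forward 15.3 m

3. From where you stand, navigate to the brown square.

turn right 27°, forward 6.8 m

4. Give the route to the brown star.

forward 4.7 m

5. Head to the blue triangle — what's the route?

turn left 15°, forward 7.0 m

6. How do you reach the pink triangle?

turn right 15°, forward 12.9 m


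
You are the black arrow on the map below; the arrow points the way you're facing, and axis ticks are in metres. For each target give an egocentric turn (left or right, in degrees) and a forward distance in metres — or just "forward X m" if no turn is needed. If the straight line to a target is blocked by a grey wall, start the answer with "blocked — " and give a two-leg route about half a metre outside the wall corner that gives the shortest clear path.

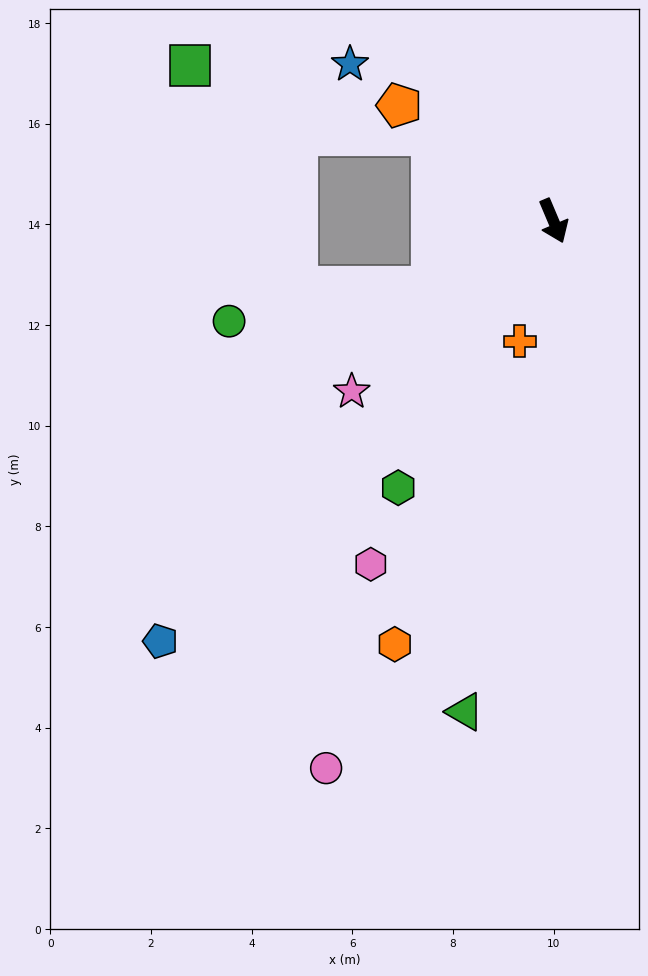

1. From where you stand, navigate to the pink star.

turn right 73°, forward 5.2 m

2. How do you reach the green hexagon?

turn right 53°, forward 6.1 m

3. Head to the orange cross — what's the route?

turn right 39°, forward 2.5 m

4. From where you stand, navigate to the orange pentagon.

turn right 150°, forward 3.8 m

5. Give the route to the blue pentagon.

turn right 66°, forward 11.4 m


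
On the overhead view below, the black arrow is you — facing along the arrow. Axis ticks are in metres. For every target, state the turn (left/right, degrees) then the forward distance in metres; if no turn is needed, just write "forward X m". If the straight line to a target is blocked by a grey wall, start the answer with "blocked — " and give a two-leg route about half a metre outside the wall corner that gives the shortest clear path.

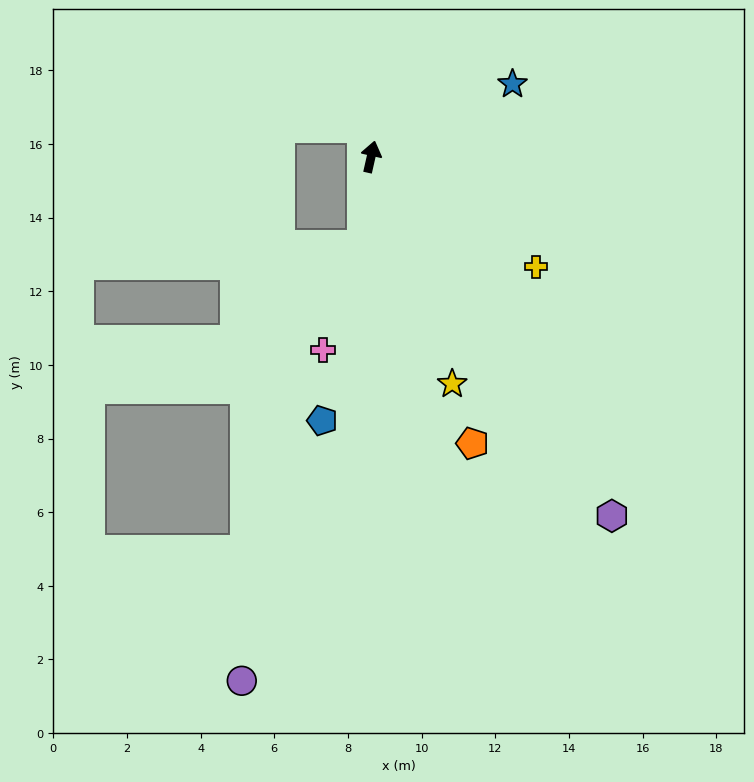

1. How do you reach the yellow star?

turn right 148°, forward 6.6 m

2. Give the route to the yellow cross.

turn right 111°, forward 5.4 m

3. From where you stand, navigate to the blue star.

turn right 50°, forward 4.3 m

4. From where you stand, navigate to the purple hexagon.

turn right 133°, forward 11.7 m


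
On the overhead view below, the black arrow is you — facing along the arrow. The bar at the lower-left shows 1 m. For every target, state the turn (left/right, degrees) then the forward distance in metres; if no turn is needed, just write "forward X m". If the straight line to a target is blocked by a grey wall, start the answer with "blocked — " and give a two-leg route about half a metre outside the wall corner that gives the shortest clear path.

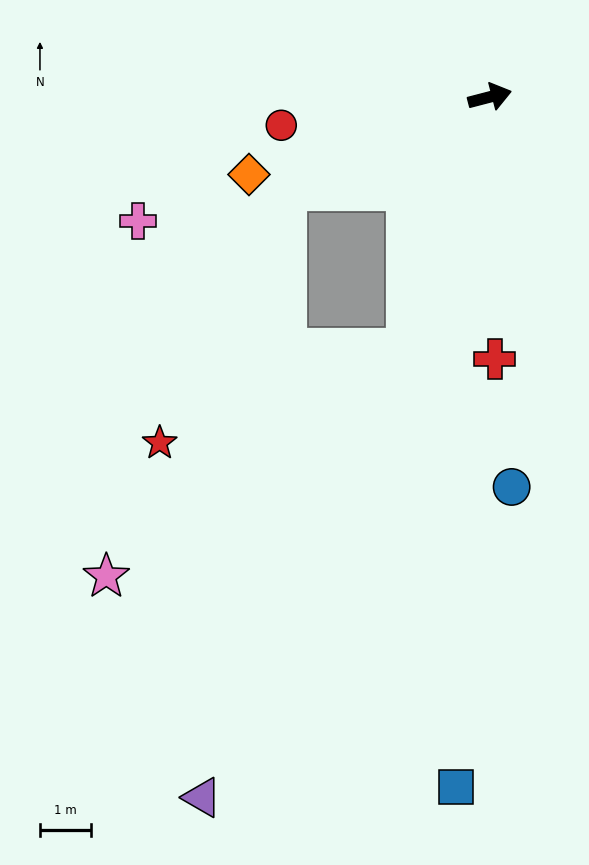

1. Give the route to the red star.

blocked — turn right 170°, forward 4.4 m, then turn left 39°, forward 5.6 m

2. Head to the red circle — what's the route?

turn left 173°, forward 4.1 m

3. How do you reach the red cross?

turn right 103°, forward 5.1 m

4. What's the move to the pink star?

blocked — turn right 123°, forward 5.2 m, then turn right 35°, forward 7.4 m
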